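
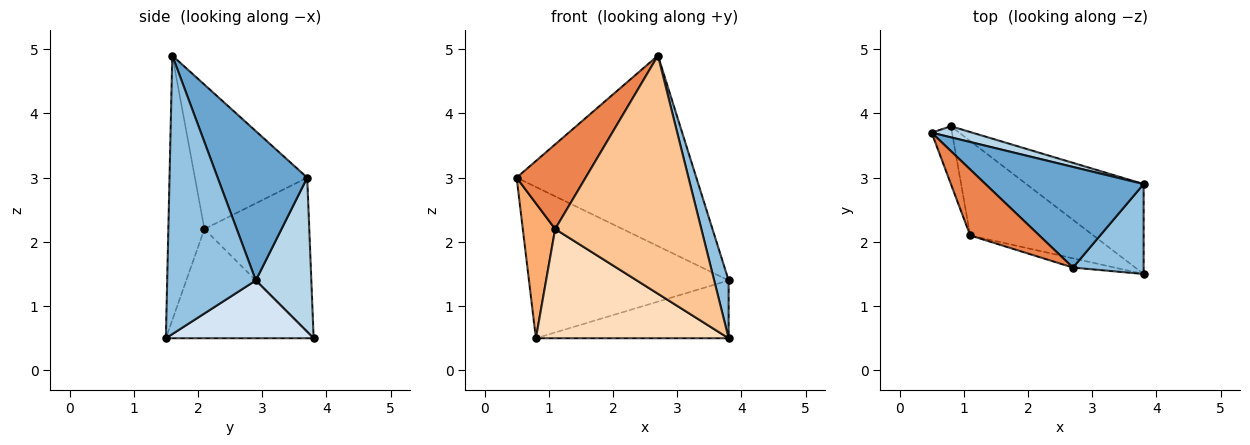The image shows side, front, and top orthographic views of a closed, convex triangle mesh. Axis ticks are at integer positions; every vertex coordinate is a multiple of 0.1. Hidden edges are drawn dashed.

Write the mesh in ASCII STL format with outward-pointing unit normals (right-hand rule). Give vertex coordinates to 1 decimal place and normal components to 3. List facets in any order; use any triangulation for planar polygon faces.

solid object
 facet normal 0.403 0.809 0.427
  outer loop
   vertex 3.8 2.9 1.4
   vertex 0.5 3.7 3.0
   vertex 2.7 1.6 4.9
  endloop
 endfacet
 facet normal 0.957 -0.156 0.243
  outer loop
   vertex 3.8 2.9 1.4
   vertex 2.7 1.6 4.9
   vertex 3.8 1.5 0.5
  endloop
 endfacet
 facet normal 0.267 0.961 0.071
  outer loop
   vertex 3.8 2.9 1.4
   vertex 0.8 3.8 0.5
   vertex 0.5 3.7 3.0
  endloop
 endfacet
 facet normal 0.383 0.500 -0.777
  outer loop
   vertex 3.8 2.9 1.4
   vertex 3.8 1.5 0.5
   vertex 0.8 3.8 0.5
  endloop
 endfacet
 facet normal -0.789 -0.485 0.378
  outer loop
   vertex 1.1 2.1 2.2
   vertex 2.7 1.6 4.9
   vertex 0.5 3.7 3.0
  endloop
 endfacet
 facet normal -0.948 -0.293 -0.125
  outer loop
   vertex 1.1 2.1 2.2
   vertex 0.5 3.7 3.0
   vertex 0.8 3.8 0.5
  endloop
 endfacet
 facet normal -0.239 -0.970 -0.038
  outer loop
   vertex 1.1 2.1 2.2
   vertex 3.8 1.5 0.5
   vertex 2.7 1.6 4.9
  endloop
 endfacet
 facet normal -0.502 -0.654 -0.566
  outer loop
   vertex 1.1 2.1 2.2
   vertex 0.8 3.8 0.5
   vertex 3.8 1.5 0.5
  endloop
 endfacet
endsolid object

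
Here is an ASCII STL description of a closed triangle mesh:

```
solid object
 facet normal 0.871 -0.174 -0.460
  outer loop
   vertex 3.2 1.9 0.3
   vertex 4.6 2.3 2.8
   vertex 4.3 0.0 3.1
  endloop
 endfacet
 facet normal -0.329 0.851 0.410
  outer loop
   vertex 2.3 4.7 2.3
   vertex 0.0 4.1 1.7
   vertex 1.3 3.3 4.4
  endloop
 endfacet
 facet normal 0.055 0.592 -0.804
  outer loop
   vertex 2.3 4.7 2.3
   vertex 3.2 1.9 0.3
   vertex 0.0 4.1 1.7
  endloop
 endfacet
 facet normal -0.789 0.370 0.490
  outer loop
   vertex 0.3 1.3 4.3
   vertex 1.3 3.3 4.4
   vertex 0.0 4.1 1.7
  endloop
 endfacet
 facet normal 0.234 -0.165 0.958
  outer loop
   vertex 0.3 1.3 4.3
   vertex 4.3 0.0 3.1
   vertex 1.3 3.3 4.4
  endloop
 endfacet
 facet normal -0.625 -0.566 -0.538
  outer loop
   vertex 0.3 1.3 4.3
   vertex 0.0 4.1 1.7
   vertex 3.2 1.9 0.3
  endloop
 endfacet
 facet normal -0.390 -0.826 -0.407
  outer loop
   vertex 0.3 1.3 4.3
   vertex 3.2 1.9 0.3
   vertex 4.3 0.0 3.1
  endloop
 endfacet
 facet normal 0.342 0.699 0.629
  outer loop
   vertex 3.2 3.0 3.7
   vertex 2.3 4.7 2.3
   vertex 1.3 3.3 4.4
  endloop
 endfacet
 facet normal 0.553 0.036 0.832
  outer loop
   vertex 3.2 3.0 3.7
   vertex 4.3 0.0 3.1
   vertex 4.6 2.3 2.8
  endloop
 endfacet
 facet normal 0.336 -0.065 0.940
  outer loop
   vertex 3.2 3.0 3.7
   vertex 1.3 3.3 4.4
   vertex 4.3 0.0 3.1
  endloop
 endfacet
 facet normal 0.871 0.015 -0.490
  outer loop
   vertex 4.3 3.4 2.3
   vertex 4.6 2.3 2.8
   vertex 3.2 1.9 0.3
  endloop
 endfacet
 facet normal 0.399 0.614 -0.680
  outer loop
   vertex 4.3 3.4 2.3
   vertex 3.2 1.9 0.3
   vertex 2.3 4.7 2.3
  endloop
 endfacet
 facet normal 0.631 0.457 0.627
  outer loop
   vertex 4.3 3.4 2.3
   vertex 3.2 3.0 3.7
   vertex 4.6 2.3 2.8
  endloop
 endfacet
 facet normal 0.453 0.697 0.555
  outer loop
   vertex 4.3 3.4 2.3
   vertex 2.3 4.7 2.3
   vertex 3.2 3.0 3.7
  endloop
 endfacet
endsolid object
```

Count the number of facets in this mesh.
14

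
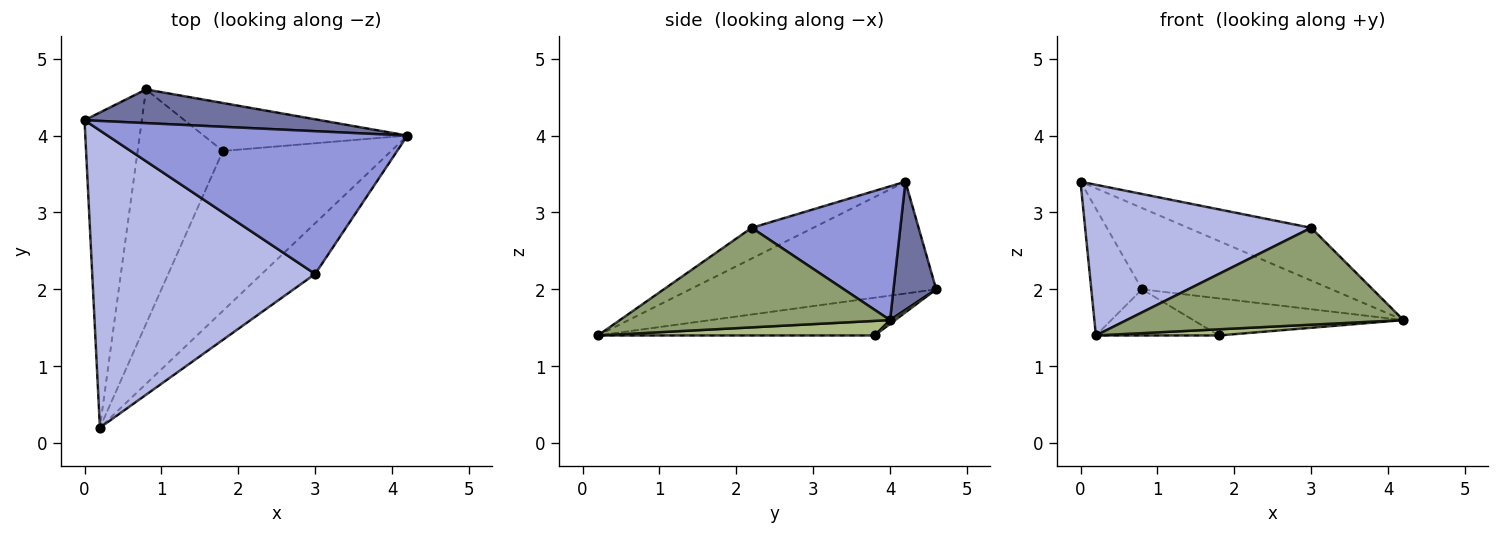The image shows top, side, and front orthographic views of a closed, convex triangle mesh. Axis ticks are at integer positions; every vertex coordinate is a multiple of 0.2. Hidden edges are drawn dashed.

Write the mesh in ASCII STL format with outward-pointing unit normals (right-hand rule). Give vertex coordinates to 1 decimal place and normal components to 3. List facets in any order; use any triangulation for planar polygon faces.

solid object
 facet normal 0.204 0.904 0.375
  outer loop
   vertex 0.8 4.6 2.0
   vertex 0.0 4.2 3.4
   vertex 4.2 4.0 1.6
  endloop
 endfacet
 facet normal -0.875 0.181 -0.449
  outer loop
   vertex 0.8 4.6 2.0
   vertex 0.2 0.2 1.4
   vertex 0.0 4.2 3.4
  endloop
 endfacet
 facet normal 0.386 0.320 0.865
  outer loop
   vertex 3.0 2.2 2.8
   vertex 4.2 4.0 1.6
   vertex 0.0 4.2 3.4
  endloop
 endfacet
 facet normal -0.122 -0.449 0.885
  outer loop
   vertex 3.0 2.2 2.8
   vertex 0.0 4.2 3.4
   vertex 0.2 0.2 1.4
  endloop
 endfacet
 facet normal 0.654 -0.670 -0.351
  outer loop
   vertex 3.0 2.2 2.8
   vertex 0.2 0.2 1.4
   vertex 4.2 4.0 1.6
  endloop
 endfacet
 facet normal 0.086 -0.038 -0.996
  outer loop
   vertex 1.8 3.8 1.4
   vertex 4.2 4.0 1.6
   vertex 0.2 0.2 1.4
  endloop
 endfacet
 facet normal 0.015 0.612 -0.791
  outer loop
   vertex 1.8 3.8 1.4
   vertex 0.8 4.6 2.0
   vertex 4.2 4.0 1.6
  endloop
 endfacet
 facet normal -0.398 0.177 -0.900
  outer loop
   vertex 1.8 3.8 1.4
   vertex 0.2 0.2 1.4
   vertex 0.8 4.6 2.0
  endloop
 endfacet
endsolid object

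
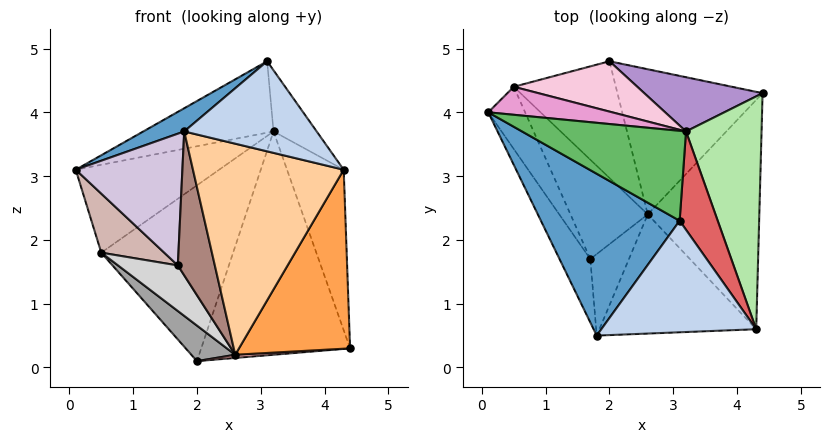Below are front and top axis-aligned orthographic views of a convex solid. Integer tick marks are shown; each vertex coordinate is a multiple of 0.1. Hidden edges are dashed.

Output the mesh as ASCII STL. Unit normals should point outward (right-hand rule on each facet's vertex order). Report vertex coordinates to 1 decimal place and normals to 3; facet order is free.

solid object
 facet normal -0.540 -0.119 0.833
  outer loop
   vertex 3.1 2.3 4.8
   vertex 0.1 4.0 3.1
   vertex 1.8 0.5 3.7
  endloop
 endfacet
 facet normal 0.207 -0.615 0.761
  outer loop
   vertex 4.3 0.6 3.1
   vertex 3.1 2.3 4.8
   vertex 1.8 0.5 3.7
  endloop
 endfacet
 facet normal 0.570 -0.506 -0.648
  outer loop
   vertex 2.6 2.4 0.2
   vertex 4.4 4.3 0.3
   vertex 4.3 0.6 3.1
  endloop
 endfacet
 facet normal -0.083 -0.868 -0.490
  outer loop
   vertex 2.6 2.4 0.2
   vertex 4.3 0.6 3.1
   vertex 1.8 0.5 3.7
  endloop
 endfacet
 facet normal -0.091 0.619 0.780
  outer loop
   vertex 3.2 3.7 3.7
   vertex 0.1 4.0 3.1
   vertex 3.1 2.3 4.8
  endloop
 endfacet
 facet normal 0.899 0.249 0.361
  outer loop
   vertex 3.2 3.7 3.7
   vertex 4.3 0.6 3.1
   vertex 4.4 4.3 0.3
  endloop
 endfacet
 facet normal 0.890 0.241 0.387
  outer loop
   vertex 3.2 3.7 3.7
   vertex 3.1 2.3 4.8
   vertex 4.3 0.6 3.1
  endloop
 endfacet
 facet normal 0.078 -0.022 -0.997
  outer loop
   vertex 2.0 4.8 0.1
   vertex 4.4 4.3 0.3
   vertex 2.6 2.4 0.2
  endloop
 endfacet
 facet normal 0.180 0.956 0.232
  outer loop
   vertex 2.0 4.8 0.1
   vertex 3.2 3.7 3.7
   vertex 4.4 4.3 0.3
  endloop
 endfacet
 facet normal -0.862 -0.456 -0.220
  outer loop
   vertex 1.7 1.7 1.6
   vertex 1.8 0.5 3.7
   vertex 0.1 4.0 3.1
  endloop
 endfacet
 facet normal -0.090 -0.867 -0.491
  outer loop
   vertex 1.7 1.7 1.6
   vertex 2.6 2.4 0.2
   vertex 1.8 0.5 3.7
  endloop
 endfacet
 facet normal -0.858 -0.354 -0.373
  outer loop
   vertex 0.5 4.4 1.8
   vertex 1.7 1.7 1.6
   vertex 0.1 4.0 3.1
  endloop
 endfacet
 facet normal 0.033 0.952 0.303
  outer loop
   vertex 0.5 4.4 1.8
   vertex 0.1 4.0 3.1
   vertex 3.2 3.7 3.7
  endloop
 endfacet
 facet normal 0.055 0.960 0.275
  outer loop
   vertex 0.5 4.4 1.8
   vertex 3.2 3.7 3.7
   vertex 2.0 4.8 0.1
  endloop
 endfacet
 facet normal -0.709 -0.205 -0.674
  outer loop
   vertex 0.5 4.4 1.8
   vertex 2.0 4.8 0.1
   vertex 2.6 2.4 0.2
  endloop
 endfacet
 facet normal -0.737 -0.282 -0.615
  outer loop
   vertex 0.5 4.4 1.8
   vertex 2.6 2.4 0.2
   vertex 1.7 1.7 1.6
  endloop
 endfacet
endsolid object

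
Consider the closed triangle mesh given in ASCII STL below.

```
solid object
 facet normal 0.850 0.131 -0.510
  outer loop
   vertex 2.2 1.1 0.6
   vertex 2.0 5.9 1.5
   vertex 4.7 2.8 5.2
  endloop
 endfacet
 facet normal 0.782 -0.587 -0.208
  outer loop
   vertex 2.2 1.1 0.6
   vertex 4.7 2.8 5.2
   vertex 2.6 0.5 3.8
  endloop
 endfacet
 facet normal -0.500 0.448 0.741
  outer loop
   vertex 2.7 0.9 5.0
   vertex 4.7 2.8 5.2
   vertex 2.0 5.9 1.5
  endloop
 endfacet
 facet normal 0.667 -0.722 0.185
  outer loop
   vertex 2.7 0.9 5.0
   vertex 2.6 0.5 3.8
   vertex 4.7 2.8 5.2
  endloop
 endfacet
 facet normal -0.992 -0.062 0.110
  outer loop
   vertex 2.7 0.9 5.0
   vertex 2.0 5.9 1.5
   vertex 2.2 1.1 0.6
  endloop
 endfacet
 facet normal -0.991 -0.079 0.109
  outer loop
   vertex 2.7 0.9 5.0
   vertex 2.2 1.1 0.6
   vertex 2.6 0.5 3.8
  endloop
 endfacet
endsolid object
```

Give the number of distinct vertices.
5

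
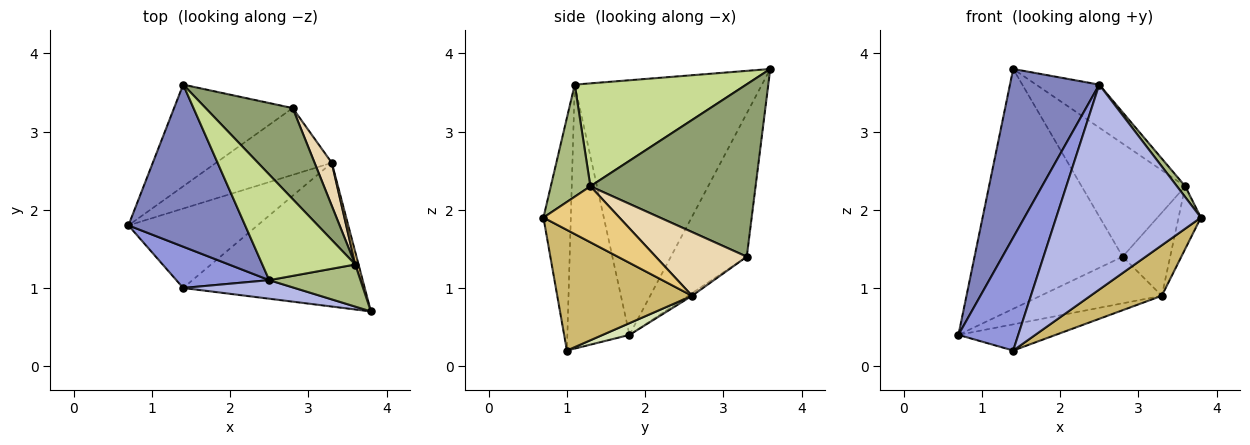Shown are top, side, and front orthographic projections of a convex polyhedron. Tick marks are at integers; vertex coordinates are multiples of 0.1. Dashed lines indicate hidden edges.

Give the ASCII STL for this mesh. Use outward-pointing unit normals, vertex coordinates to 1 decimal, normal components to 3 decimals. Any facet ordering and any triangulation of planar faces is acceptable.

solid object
 facet normal -0.427 0.833 -0.353
  outer loop
   vertex 2.8 3.3 1.4
   vertex 0.7 1.8 0.4
   vertex 1.4 3.6 3.8
  endloop
 endfacet
 facet normal -0.834 -0.398 0.382
  outer loop
   vertex 2.5 1.1 3.6
   vertex 1.4 3.6 3.8
   vertex 0.7 1.8 0.4
  endloop
 endfacet
 facet normal -0.698 -0.672 0.246
  outer loop
   vertex 2.5 1.1 3.6
   vertex 0.7 1.8 0.4
   vertex 1.4 1.0 0.2
  endloop
 endfacet
 facet normal -0.185 -0.979 0.089
  outer loop
   vertex 2.5 1.1 3.6
   vertex 1.4 1.0 0.2
   vertex 3.8 0.7 1.9
  endloop
 endfacet
 facet normal 0.779 0.489 0.393
  outer loop
   vertex 3.6 1.3 2.3
   vertex 2.8 3.3 1.4
   vertex 1.4 3.6 3.8
  endloop
 endfacet
 facet normal 0.766 -0.160 0.623
  outer loop
   vertex 3.6 1.3 2.3
   vertex 2.5 1.1 3.6
   vertex 3.8 0.7 1.9
  endloop
 endfacet
 facet normal 0.716 0.263 0.646
  outer loop
   vertex 3.6 1.3 2.3
   vertex 1.4 3.6 3.8
   vertex 2.5 1.1 3.6
  endloop
 endfacet
 facet normal 0.086 0.312 -0.946
  outer loop
   vertex 3.3 2.6 0.9
   vertex 1.4 1.0 0.2
   vertex 0.7 1.8 0.4
  endloop
 endfacet
 facet normal -0.018 0.572 -0.820
  outer loop
   vertex 3.3 2.6 0.9
   vertex 0.7 1.8 0.4
   vertex 2.8 3.3 1.4
  endloop
 endfacet
 facet normal 0.531 -0.281 -0.799
  outer loop
   vertex 3.3 2.6 0.9
   vertex 3.8 0.7 1.9
   vertex 1.4 1.0 0.2
  endloop
 endfacet
 facet normal 0.958 0.282 0.056
  outer loop
   vertex 3.3 2.6 0.9
   vertex 3.6 1.3 2.3
   vertex 3.8 0.7 1.9
  endloop
 endfacet
 facet normal 0.862 0.450 0.233
  outer loop
   vertex 3.3 2.6 0.9
   vertex 2.8 3.3 1.4
   vertex 3.6 1.3 2.3
  endloop
 endfacet
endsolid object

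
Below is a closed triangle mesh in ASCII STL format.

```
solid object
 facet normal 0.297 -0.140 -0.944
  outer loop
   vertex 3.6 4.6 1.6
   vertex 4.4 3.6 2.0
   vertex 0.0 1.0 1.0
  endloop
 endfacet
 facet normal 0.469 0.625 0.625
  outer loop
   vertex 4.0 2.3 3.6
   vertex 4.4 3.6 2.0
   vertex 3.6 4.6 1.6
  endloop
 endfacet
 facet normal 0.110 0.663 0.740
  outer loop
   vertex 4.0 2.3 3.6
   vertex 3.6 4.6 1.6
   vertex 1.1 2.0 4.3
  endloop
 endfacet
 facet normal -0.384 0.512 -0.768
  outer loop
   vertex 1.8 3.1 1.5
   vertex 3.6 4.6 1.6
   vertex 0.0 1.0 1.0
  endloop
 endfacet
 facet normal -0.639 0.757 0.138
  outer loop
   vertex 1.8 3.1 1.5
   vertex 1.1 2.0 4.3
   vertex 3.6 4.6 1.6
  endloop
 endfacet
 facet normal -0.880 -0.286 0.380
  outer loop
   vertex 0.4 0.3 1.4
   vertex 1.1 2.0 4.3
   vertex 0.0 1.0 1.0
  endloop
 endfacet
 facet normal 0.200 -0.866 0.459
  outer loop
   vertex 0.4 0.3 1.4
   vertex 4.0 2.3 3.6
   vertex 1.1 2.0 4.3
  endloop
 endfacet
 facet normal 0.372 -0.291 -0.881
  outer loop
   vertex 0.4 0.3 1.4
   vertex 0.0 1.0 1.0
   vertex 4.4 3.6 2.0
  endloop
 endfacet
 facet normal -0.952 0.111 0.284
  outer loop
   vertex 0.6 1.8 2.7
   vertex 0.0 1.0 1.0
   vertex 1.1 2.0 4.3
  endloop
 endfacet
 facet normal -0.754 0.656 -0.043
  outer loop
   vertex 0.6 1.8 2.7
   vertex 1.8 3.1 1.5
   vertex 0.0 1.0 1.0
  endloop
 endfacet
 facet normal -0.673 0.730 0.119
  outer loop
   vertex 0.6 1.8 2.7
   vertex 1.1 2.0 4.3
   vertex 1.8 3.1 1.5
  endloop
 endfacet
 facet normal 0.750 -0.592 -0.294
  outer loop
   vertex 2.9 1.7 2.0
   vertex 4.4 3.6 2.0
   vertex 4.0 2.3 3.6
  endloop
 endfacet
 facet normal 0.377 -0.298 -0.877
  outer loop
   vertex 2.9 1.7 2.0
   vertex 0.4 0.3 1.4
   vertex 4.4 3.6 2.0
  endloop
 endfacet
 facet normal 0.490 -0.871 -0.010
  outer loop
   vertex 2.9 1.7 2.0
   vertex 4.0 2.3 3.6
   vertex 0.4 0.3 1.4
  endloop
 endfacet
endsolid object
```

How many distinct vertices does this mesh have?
9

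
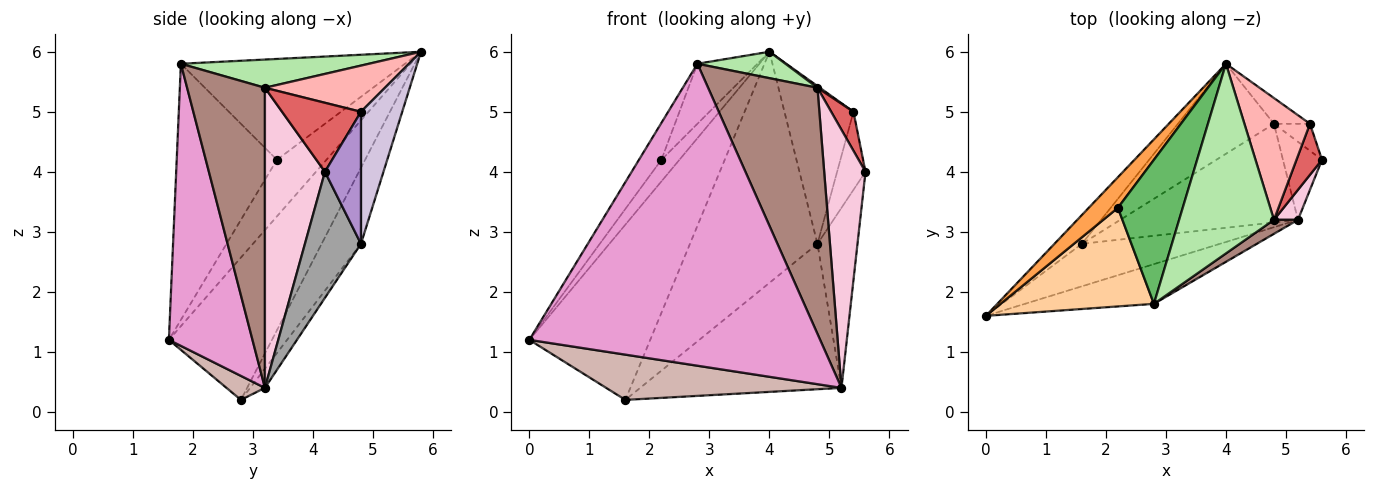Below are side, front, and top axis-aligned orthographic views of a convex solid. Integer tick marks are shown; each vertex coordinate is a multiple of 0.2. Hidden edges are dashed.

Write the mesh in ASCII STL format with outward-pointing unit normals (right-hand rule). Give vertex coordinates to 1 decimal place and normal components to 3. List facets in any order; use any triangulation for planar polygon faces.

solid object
 facet normal -0.644 0.755 -0.124
  outer loop
   vertex 1.6 2.8 0.2
   vertex 0.0 1.6 1.2
   vertex 4.0 5.8 6.0
  endloop
 endfacet
 facet normal -0.276 0.896 -0.349
  outer loop
   vertex 4.8 4.8 2.8
   vertex 1.6 2.8 0.2
   vertex 4.0 5.8 6.0
  endloop
 endfacet
 facet normal -0.846 0.308 0.436
  outer loop
   vertex 2.2 3.4 4.2
   vertex 4.0 5.8 6.0
   vertex 0.0 1.6 1.2
  endloop
 endfacet
 facet normal -0.842 0.189 0.505
  outer loop
   vertex 2.2 3.4 4.2
   vertex 0.0 1.6 1.2
   vertex 2.8 1.8 5.8
  endloop
 endfacet
 facet normal -0.821 0.220 0.528
  outer loop
   vertex 2.2 3.4 4.2
   vertex 2.8 1.8 5.8
   vertex 4.0 5.8 6.0
  endloop
 endfacet
 facet normal 0.283 -0.132 0.950
  outer loop
   vertex 4.8 3.2 5.4
   vertex 4.0 5.8 6.0
   vertex 2.8 1.8 5.8
  endloop
 endfacet
 facet normal 0.907 -0.256 0.335
  outer loop
   vertex 5.4 4.8 5.0
   vertex 4.8 3.2 5.4
   vertex 5.6 4.2 4.0
  endloop
 endfacet
 facet normal 0.576 -0.012 0.818
  outer loop
   vertex 5.4 4.8 5.0
   vertex 4.0 5.8 6.0
   vertex 4.8 3.2 5.4
  endloop
 endfacet
 facet normal 0.768 0.605 -0.209
  outer loop
   vertex 5.4 4.8 5.0
   vertex 5.6 4.2 4.0
   vertex 4.8 4.8 2.8
  endloop
 endfacet
 facet normal 0.508 0.850 -0.139
  outer loop
   vertex 5.4 4.8 5.0
   vertex 4.8 4.8 2.8
   vertex 4.0 5.8 6.0
  endloop
 endfacet
 facet normal 0.579 -0.814 0.046
  outer loop
   vertex 5.2 3.2 0.4
   vertex 4.8 3.2 5.4
   vertex 2.8 1.8 5.8
  endloop
 endfacet
 facet normal 0.118 -0.724 -0.680
  outer loop
   vertex 5.2 3.2 0.4
   vertex 0.0 1.6 1.2
   vertex 1.6 2.8 0.2
  endloop
 endfacet
 facet normal 0.274 -0.953 -0.125
  outer loop
   vertex 5.2 3.2 0.4
   vertex 2.8 1.8 5.8
   vertex 0.0 1.6 1.2
  endloop
 endfacet
 facet normal 0.822 -0.566 0.066
  outer loop
   vertex 5.2 3.2 0.4
   vertex 5.6 4.2 4.0
   vertex 4.8 3.2 5.4
  endloop
 endfacet
 facet normal 0.789 0.564 -0.244
  outer loop
   vertex 5.2 3.2 0.4
   vertex 4.8 4.8 2.8
   vertex 5.6 4.2 4.0
  endloop
 endfacet
 facet normal -0.061 0.826 -0.561
  outer loop
   vertex 5.2 3.2 0.4
   vertex 1.6 2.8 0.2
   vertex 4.8 4.8 2.8
  endloop
 endfacet
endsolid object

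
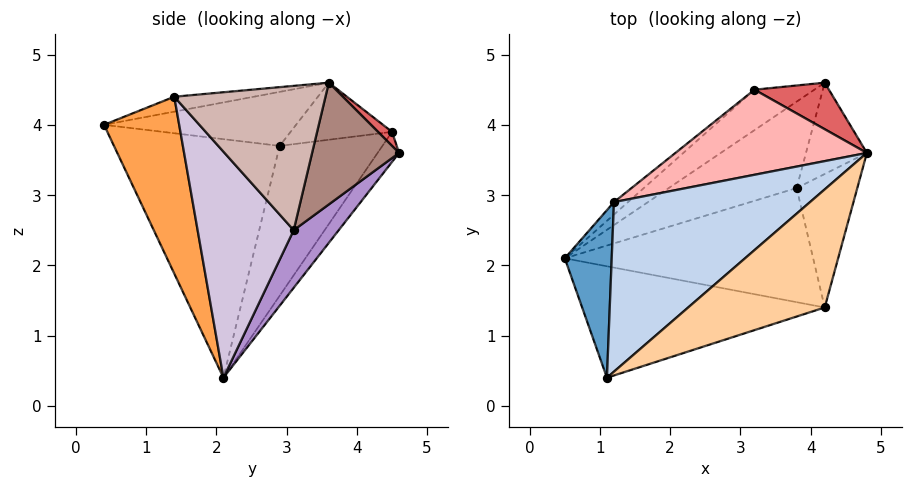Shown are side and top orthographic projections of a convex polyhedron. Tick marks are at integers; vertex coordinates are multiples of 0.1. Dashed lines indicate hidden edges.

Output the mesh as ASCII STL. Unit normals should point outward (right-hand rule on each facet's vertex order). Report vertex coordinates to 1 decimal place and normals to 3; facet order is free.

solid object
 facet normal -0.979 0.062 0.193
  outer loop
   vertex 1.2 2.9 3.7
   vertex 0.5 2.1 0.4
   vertex 1.1 0.4 4.0
  endloop
 endfacet
 facet normal -0.263 0.125 0.956
  outer loop
   vertex 1.2 2.9 3.7
   vertex 1.1 0.4 4.0
   vertex 4.8 3.6 4.6
  endloop
 endfacet
 facet normal 0.326 -0.833 -0.448
  outer loop
   vertex 4.2 1.4 4.4
   vertex 1.1 0.4 4.0
   vertex 0.5 2.1 0.4
  endloop
 endfacet
 facet normal -0.108 -0.061 0.992
  outer loop
   vertex 4.2 1.4 4.4
   vertex 4.8 3.6 4.6
   vertex 1.1 0.4 4.0
  endloop
 endfacet
 facet normal -0.217 0.875 -0.432
  outer loop
   vertex 3.2 4.5 3.9
   vertex 4.2 4.6 3.6
   vertex 0.5 2.1 0.4
  endloop
 endfacet
 facet normal -0.620 0.782 -0.058
  outer loop
   vertex 3.2 4.5 3.9
   vertex 0.5 2.1 0.4
   vertex 1.2 2.9 3.7
  endloop
 endfacet
 facet normal 0.125 0.738 0.663
  outer loop
   vertex 3.2 4.5 3.9
   vertex 4.8 3.6 4.6
   vertex 4.2 4.6 3.6
  endloop
 endfacet
 facet normal -0.278 0.231 0.932
  outer loop
   vertex 3.2 4.5 3.9
   vertex 1.2 2.9 3.7
   vertex 4.8 3.6 4.6
  endloop
 endfacet
 facet normal 0.359 0.488 -0.796
  outer loop
   vertex 3.8 3.1 2.5
   vertex 0.5 2.1 0.4
   vertex 4.2 4.6 3.6
  endloop
 endfacet
 facet normal 0.560 -0.556 -0.615
  outer loop
   vertex 3.8 3.1 2.5
   vertex 4.2 1.4 4.4
   vertex 0.5 2.1 0.4
  endloop
 endfacet
 facet normal 0.891 0.089 -0.445
  outer loop
   vertex 3.8 3.1 2.5
   vertex 4.2 4.6 3.6
   vertex 4.8 3.6 4.6
  endloop
 endfacet
 facet normal 0.901 -0.211 -0.379
  outer loop
   vertex 3.8 3.1 2.5
   vertex 4.8 3.6 4.6
   vertex 4.2 1.4 4.4
  endloop
 endfacet
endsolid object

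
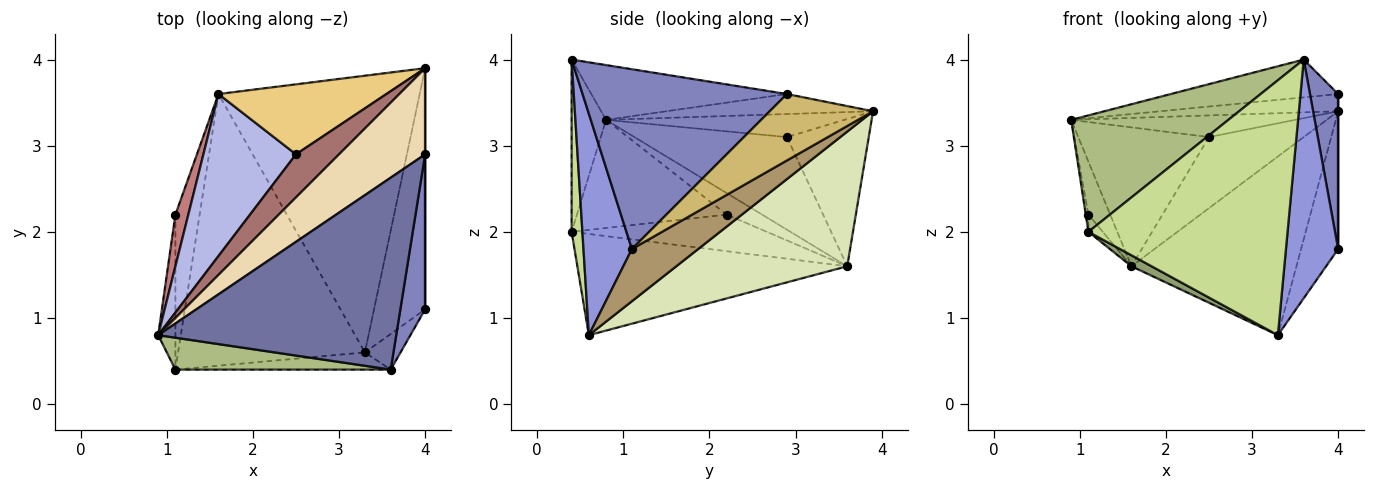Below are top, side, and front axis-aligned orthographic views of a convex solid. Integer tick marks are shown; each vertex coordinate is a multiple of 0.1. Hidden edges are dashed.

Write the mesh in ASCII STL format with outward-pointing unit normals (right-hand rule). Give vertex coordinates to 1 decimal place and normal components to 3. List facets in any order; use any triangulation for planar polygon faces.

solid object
 facet normal -0.220 0.188 0.957
  outer loop
   vertex 3.6 0.4 4.0
   vertex 4.0 2.9 3.6
   vertex 0.9 0.8 3.3
  endloop
 endfacet
 facet normal 0.982 -0.135 0.135
  outer loop
   vertex 4.0 1.1 1.8
   vertex 4.0 2.9 3.6
   vertex 3.6 0.4 4.0
  endloop
 endfacet
 facet normal 0.676 -0.729 -0.109
  outer loop
   vertex 4.0 1.1 1.8
   vertex 3.6 0.4 4.0
   vertex 3.3 0.6 0.8
  endloop
 endfacet
 facet normal -0.605 0.518 0.605
  outer loop
   vertex 2.5 2.9 3.1
   vertex 1.6 3.6 1.6
   vertex 0.9 0.8 3.3
  endloop
 endfacet
 facet normal -0.476 -0.035 -0.879
  outer loop
   vertex 1.1 0.4 2.0
   vertex 1.6 3.6 1.6
   vertex 3.3 0.6 0.8
  endloop
 endfacet
 facet normal -0.207 -0.944 0.259
  outer loop
   vertex 1.1 0.4 2.0
   vertex 3.6 0.4 4.0
   vertex 0.9 0.8 3.3
  endloop
 endfacet
 facet normal 0.054 -0.996 -0.067
  outer loop
   vertex 1.1 0.4 2.0
   vertex 3.3 0.6 0.8
   vertex 3.6 0.4 4.0
  endloop
 endfacet
 facet normal 0.490 0.473 -0.732
  outer loop
   vertex 4.0 3.9 3.4
   vertex 3.3 0.6 0.8
   vertex 1.6 3.6 1.6
  endloop
 endfacet
 facet normal 0.663 0.371 -0.650
  outer loop
   vertex 4.0 3.9 3.4
   vertex 4.0 1.1 1.8
   vertex 3.3 0.6 0.8
  endloop
 endfacet
 facet normal 1.000 0.000 0.000
  outer loop
   vertex 4.0 3.9 3.4
   vertex 4.0 2.9 3.6
   vertex 4.0 1.1 1.8
  endloop
 endfacet
 facet normal -0.524 0.607 0.598
  outer loop
   vertex 4.0 3.9 3.4
   vertex 1.6 3.6 1.6
   vertex 2.5 2.9 3.1
  endloop
 endfacet
 facet normal -0.222 0.191 0.956
  outer loop
   vertex 4.0 3.9 3.4
   vertex 0.9 0.8 3.3
   vertex 4.0 2.9 3.6
  endloop
 endfacet
 facet normal -0.432 0.406 0.806
  outer loop
   vertex 4.0 3.9 3.4
   vertex 2.5 2.9 3.1
   vertex 0.9 0.8 3.3
  endloop
 endfacet
 facet normal -0.759 0.466 0.455
  outer loop
   vertex 1.1 2.2 2.2
   vertex 0.9 0.8 3.3
   vertex 1.6 3.6 1.6
  endloop
 endfacet
 facet normal -0.987 0.017 -0.157
  outer loop
   vertex 1.1 2.2 2.2
   vertex 1.1 0.4 2.0
   vertex 0.9 0.8 3.3
  endloop
 endfacet
 facet normal -0.832 0.061 -0.551
  outer loop
   vertex 1.1 2.2 2.2
   vertex 1.6 3.6 1.6
   vertex 1.1 0.4 2.0
  endloop
 endfacet
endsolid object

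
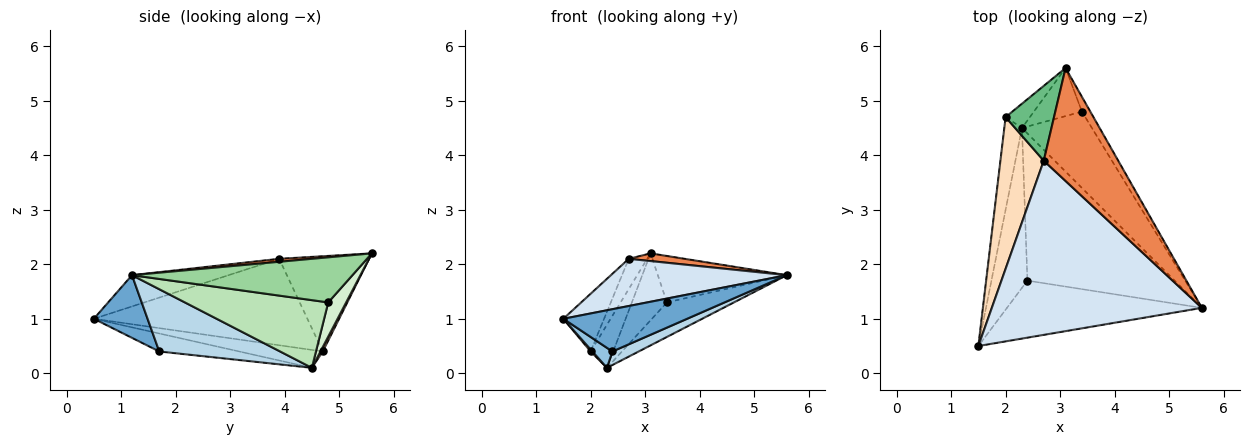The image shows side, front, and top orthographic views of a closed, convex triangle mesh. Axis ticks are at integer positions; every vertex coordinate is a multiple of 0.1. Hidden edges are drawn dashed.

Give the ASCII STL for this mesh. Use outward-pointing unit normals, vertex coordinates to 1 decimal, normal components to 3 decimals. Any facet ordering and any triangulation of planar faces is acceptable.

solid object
 facet normal 0.250 -0.577 -0.778
  outer loop
   vertex 2.4 1.7 0.4
   vertex 5.6 1.2 1.8
   vertex 1.5 0.5 1.0
  endloop
 endfacet
 facet normal -0.444 -0.111 -0.889
  outer loop
   vertex 2.4 1.7 0.4
   vertex 1.5 0.5 1.0
   vertex 2.3 4.5 0.1
  endloop
 endfacet
 facet normal 0.388 -0.084 -0.918
  outer loop
   vertex 2.4 1.7 0.4
   vertex 2.3 4.5 0.1
   vertex 5.6 1.2 1.8
  endloop
 endfacet
 facet normal -0.142 -0.259 0.955
  outer loop
   vertex 2.7 3.9 2.1
   vertex 1.5 0.5 1.0
   vertex 5.6 1.2 1.8
  endloop
 endfacet
 facet normal 0.040 -0.068 0.997
  outer loop
   vertex 2.7 3.9 2.1
   vertex 5.6 1.2 1.8
   vertex 3.1 5.6 2.2
  endloop
 endfacet
 facet normal -0.712 -0.015 -0.702
  outer loop
   vertex 2.0 4.7 0.4
   vertex 2.3 4.5 0.1
   vertex 1.5 0.5 1.0
  endloop
 endfacet
 facet normal 0.090 0.868 -0.489
  outer loop
   vertex 2.0 4.7 0.4
   vertex 3.1 5.6 2.2
   vertex 2.3 4.5 0.1
  endloop
 endfacet
 facet normal -0.881 0.168 0.442
  outer loop
   vertex 2.0 4.7 0.4
   vertex 1.5 0.5 1.0
   vertex 2.7 3.9 2.1
  endloop
 endfacet
 facet normal -0.877 0.180 0.446
  outer loop
   vertex 2.0 4.7 0.4
   vertex 2.7 3.9 2.1
   vertex 3.1 5.6 2.2
  endloop
 endfacet
 facet normal 0.852 0.499 -0.159
  outer loop
   vertex 3.4 4.8 1.3
   vertex 3.1 5.6 2.2
   vertex 5.6 1.2 1.8
  endloop
 endfacet
 facet normal 0.661 0.309 -0.683
  outer loop
   vertex 3.4 4.8 1.3
   vertex 5.6 1.2 1.8
   vertex 2.3 4.5 0.1
  endloop
 endfacet
 facet normal 0.383 0.750 -0.539
  outer loop
   vertex 3.4 4.8 1.3
   vertex 2.3 4.5 0.1
   vertex 3.1 5.6 2.2
  endloop
 endfacet
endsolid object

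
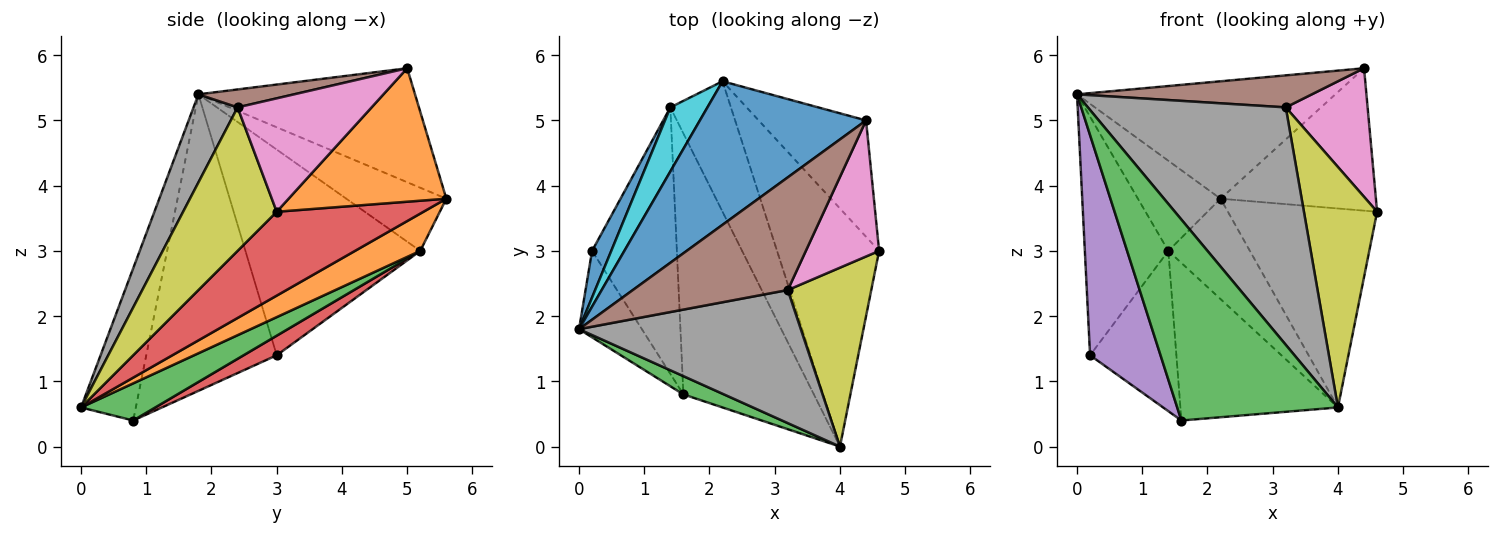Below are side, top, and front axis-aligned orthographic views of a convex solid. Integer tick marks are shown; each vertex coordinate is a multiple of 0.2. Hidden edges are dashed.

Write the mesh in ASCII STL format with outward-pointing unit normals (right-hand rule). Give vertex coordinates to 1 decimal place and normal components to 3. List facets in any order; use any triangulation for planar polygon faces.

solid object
 facet normal -0.469 0.559 0.684
  outer loop
   vertex 4.4 5.0 5.8
   vertex 2.2 5.6 3.8
   vertex 0.0 1.8 5.4
  endloop
 endfacet
 facet normal 0.618 0.609 -0.497
  outer loop
   vertex 4.4 5.0 5.8
   vertex 4.6 3.0 3.6
   vertex 2.2 5.6 3.8
  endloop
 endfacet
 facet normal -0.321 -0.943 0.086
  outer loop
   vertex 4.0 0.0 0.6
   vertex 0.0 1.8 5.4
   vertex 1.6 0.8 0.4
  endloop
 endfacet
 facet normal 0.533 0.542 -0.649
  outer loop
   vertex 4.0 0.0 0.6
   vertex 2.2 5.6 3.8
   vertex 4.6 3.0 3.6
  endloop
 endfacet
 facet normal -0.865 -0.467 -0.183
  outer loop
   vertex 0.2 3.0 1.4
   vertex 1.6 0.8 0.4
   vertex 0.0 1.8 5.4
  endloop
 endfacet
 facet normal 0.111 -0.272 0.956
  outer loop
   vertex 3.2 2.4 5.2
   vertex 4.4 5.0 5.8
   vertex 0.0 1.8 5.4
  endloop
 endfacet
 facet normal 0.747 -0.456 0.483
  outer loop
   vertex 3.2 2.4 5.2
   vertex 4.6 3.0 3.6
   vertex 4.4 5.0 5.8
  endloop
 endfacet
 facet normal 0.191 -0.856 0.480
  outer loop
   vertex 3.2 2.4 5.2
   vertex 0.0 1.8 5.4
   vertex 4.0 0.0 0.6
  endloop
 endfacet
 facet normal 0.716 -0.560 0.417
  outer loop
   vertex 3.2 2.4 5.2
   vertex 4.0 0.0 0.6
   vertex 4.6 3.0 3.6
  endloop
 endfacet
 facet normal -0.702 0.580 0.412
  outer loop
   vertex 1.4 5.2 3.0
   vertex 0.0 1.8 5.4
   vertex 2.2 5.6 3.8
  endloop
 endfacet
 facet normal -0.899 0.429 0.084
  outer loop
   vertex 1.4 5.2 3.0
   vertex 0.2 3.0 1.4
   vertex 0.0 1.8 5.4
  endloop
 endfacet
 facet normal 0.438 0.548 -0.712
  outer loop
   vertex 1.4 5.2 3.0
   vertex 2.2 5.6 3.8
   vertex 4.0 0.0 0.6
  endloop
 endfacet
 facet normal 0.237 0.502 -0.832
  outer loop
   vertex 1.4 5.2 3.0
   vertex 4.0 0.0 0.6
   vertex 1.6 0.8 0.4
  endloop
 endfacet
 facet normal 0.194 0.506 -0.841
  outer loop
   vertex 1.4 5.2 3.0
   vertex 1.6 0.8 0.4
   vertex 0.2 3.0 1.4
  endloop
 endfacet
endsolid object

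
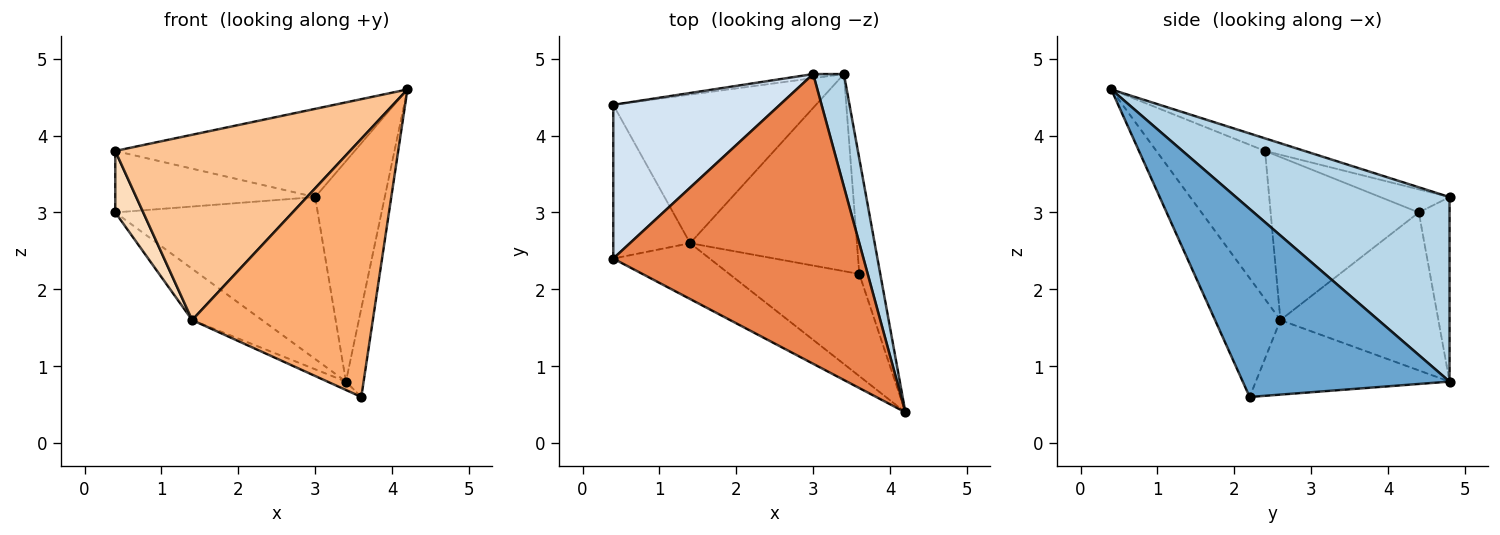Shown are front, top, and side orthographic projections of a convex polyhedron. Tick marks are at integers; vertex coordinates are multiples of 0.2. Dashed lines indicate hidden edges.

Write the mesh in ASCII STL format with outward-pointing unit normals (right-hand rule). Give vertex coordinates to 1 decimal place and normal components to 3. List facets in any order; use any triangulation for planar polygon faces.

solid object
 facet normal 0.990 0.085 -0.110
  outer loop
   vertex 3.6 2.2 0.6
   vertex 3.4 4.8 0.8
   vertex 4.2 0.4 4.6
  endloop
 endfacet
 facet normal -0.150 0.988 -0.025
  outer loop
   vertex 3.0 4.8 3.2
   vertex 3.4 4.8 0.8
   vertex 0.4 4.4 3.0
  endloop
 endfacet
 facet normal 0.939 0.306 0.157
  outer loop
   vertex 3.0 4.8 3.2
   vertex 4.2 0.4 4.6
   vertex 3.4 4.8 0.8
  endloop
 endfacet
 facet normal -0.128 0.368 0.921
  outer loop
   vertex 0.4 2.4 3.8
   vertex 3.0 4.8 3.2
   vertex 0.4 4.4 3.0
  endloop
 endfacet
 facet normal -0.048 0.291 0.956
  outer loop
   vertex 0.4 2.4 3.8
   vertex 4.2 0.4 4.6
   vertex 3.0 4.8 3.2
  endloop
 endfacet
 facet normal -0.319 -0.881 -0.349
  outer loop
   vertex 1.4 2.6 1.6
   vertex 3.6 2.2 0.6
   vertex 4.2 0.4 4.6
  endloop
 endfacet
 facet normal -0.405 -0.875 -0.264
  outer loop
   vertex 1.4 2.6 1.6
   vertex 4.2 0.4 4.6
   vertex 0.4 2.4 3.8
  endloop
 endfacet
 facet normal -0.892 -0.168 -0.421
  outer loop
   vertex 1.4 2.6 1.6
   vertex 0.4 2.4 3.8
   vertex 0.4 4.4 3.0
  endloop
 endfacet
 facet normal -0.593 0.262 -0.761
  outer loop
   vertex 1.4 2.6 1.6
   vertex 0.4 4.4 3.0
   vertex 3.4 4.8 0.8
  endloop
 endfacet
 facet normal -0.408 0.039 -0.912
  outer loop
   vertex 1.4 2.6 1.6
   vertex 3.4 4.8 0.8
   vertex 3.6 2.2 0.6
  endloop
 endfacet
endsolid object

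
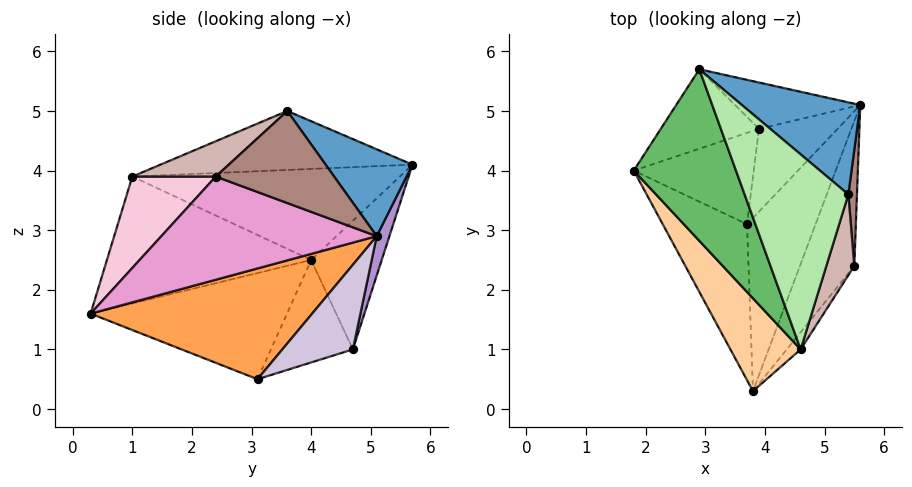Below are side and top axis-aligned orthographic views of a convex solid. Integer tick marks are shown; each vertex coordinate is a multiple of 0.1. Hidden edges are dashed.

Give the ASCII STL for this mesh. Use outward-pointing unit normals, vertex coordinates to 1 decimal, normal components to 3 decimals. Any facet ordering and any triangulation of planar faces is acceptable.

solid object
 facet normal 0.408 0.724 0.556
  outer loop
   vertex 2.9 5.7 4.1
   vertex 5.4 3.6 5.0
   vertex 5.6 5.1 2.9
  endloop
 endfacet
 facet normal -0.756 -0.263 -0.600
  outer loop
   vertex 3.7 3.1 0.5
   vertex 3.8 0.3 1.6
   vertex 1.8 4.0 2.5
  endloop
 endfacet
 facet normal 0.837 -0.174 -0.518
  outer loop
   vertex 3.7 3.1 0.5
   vertex 5.6 5.1 2.9
   vertex 3.8 0.3 1.6
  endloop
 endfacet
 facet normal -0.753 -0.509 0.417
  outer loop
   vertex 4.6 1.0 3.9
   vertex 1.8 4.0 2.5
   vertex 3.8 0.3 1.6
  endloop
 endfacet
 facet normal -0.642 -0.263 0.720
  outer loop
   vertex 4.6 1.0 3.9
   vertex 2.9 5.7 4.1
   vertex 1.8 4.0 2.5
  endloop
 endfacet
 facet normal -0.483 -0.211 0.850
  outer loop
   vertex 4.6 1.0 3.9
   vertex 5.4 3.6 5.0
   vertex 2.9 5.7 4.1
  endloop
 endfacet
 facet normal -0.539 0.735 -0.411
  outer loop
   vertex 3.9 4.7 1.0
   vertex 1.8 4.0 2.5
   vertex 2.9 5.7 4.1
  endloop
 endfacet
 facet normal -0.619 0.304 -0.724
  outer loop
   vertex 3.9 4.7 1.0
   vertex 3.7 3.1 0.5
   vertex 1.8 4.0 2.5
  endloop
 endfacet
 facet normal 0.088 0.956 -0.280
  outer loop
   vertex 3.9 4.7 1.0
   vertex 2.9 5.7 4.1
   vertex 5.6 5.1 2.9
  endloop
 endfacet
 facet normal 0.727 0.120 -0.676
  outer loop
   vertex 3.9 4.7 1.0
   vertex 5.6 5.1 2.9
   vertex 3.7 3.1 0.5
  endloop
 endfacet
 facet normal 0.996 -0.002 0.093
  outer loop
   vertex 5.5 2.4 3.9
   vertex 5.6 5.1 2.9
   vertex 5.4 3.6 5.0
  endloop
 endfacet
 facet normal 0.700 -0.450 0.555
  outer loop
   vertex 5.5 2.4 3.9
   vertex 5.4 3.6 5.0
   vertex 4.6 1.0 3.9
  endloop
 endfacet
 facet normal 0.867 -0.201 -0.457
  outer loop
   vertex 5.5 2.4 3.9
   vertex 3.8 0.3 1.6
   vertex 5.6 5.1 2.9
  endloop
 endfacet
 facet normal 0.834 -0.536 -0.127
  outer loop
   vertex 5.5 2.4 3.9
   vertex 4.6 1.0 3.9
   vertex 3.8 0.3 1.6
  endloop
 endfacet
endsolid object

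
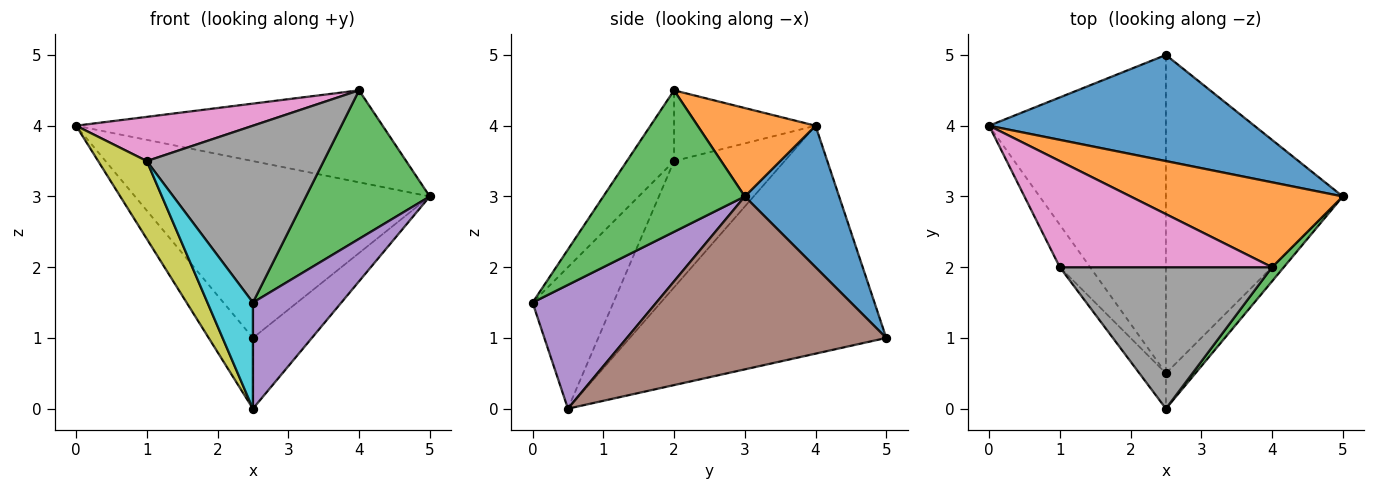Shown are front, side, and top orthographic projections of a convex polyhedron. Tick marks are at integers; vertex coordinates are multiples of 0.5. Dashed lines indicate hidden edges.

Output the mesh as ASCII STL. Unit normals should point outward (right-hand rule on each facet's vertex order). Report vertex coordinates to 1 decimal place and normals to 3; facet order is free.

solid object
 facet normal 0.265 0.827 0.496
  outer loop
   vertex 2.5 5.0 1.0
   vertex 0.0 4.0 4.0
   vertex 5.0 3.0 3.0
  endloop
 endfacet
 facet normal 0.272 0.707 0.653
  outer loop
   vertex 4.0 2.0 4.5
   vertex 5.0 3.0 3.0
   vertex 0.0 4.0 4.0
  endloop
 endfacet
 facet normal 0.751 -0.657 0.063
  outer loop
   vertex 4.0 2.0 4.5
   vertex 2.5 0.0 1.5
   vertex 5.0 3.0 3.0
  endloop
 endfacet
 facet normal -0.783 0.135 -0.607
  outer loop
   vertex 2.5 0.5 0.0
   vertex 0.0 4.0 4.0
   vertex 2.5 5.0 1.0
  endloop
 endfacet
 facet normal 0.799 -0.571 -0.190
  outer loop
   vertex 2.5 0.5 0.0
   vertex 5.0 3.0 3.0
   vertex 2.5 0.0 1.5
  endloop
 endfacet
 facet normal 0.690 0.157 -0.706
  outer loop
   vertex 2.5 0.5 0.0
   vertex 2.5 5.0 1.0
   vertex 5.0 3.0 3.0
  endloop
 endfacet
 facet normal -0.294 -0.368 0.882
  outer loop
   vertex 1.0 2.0 3.5
   vertex 4.0 2.0 4.5
   vertex 0.0 4.0 4.0
  endloop
 endfacet
 facet normal -0.204 -0.764 0.612
  outer loop
   vertex 1.0 2.0 3.5
   vertex 2.5 0.0 1.5
   vertex 4.0 2.0 4.5
  endloop
 endfacet
 facet normal -0.894 -0.393 -0.215
  outer loop
   vertex 1.0 2.0 3.5
   vertex 0.0 4.0 4.0
   vertex 2.5 0.5 0.0
  endloop
 endfacet
 facet normal -0.860 -0.484 -0.161
  outer loop
   vertex 1.0 2.0 3.5
   vertex 2.5 0.5 0.0
   vertex 2.5 0.0 1.5
  endloop
 endfacet
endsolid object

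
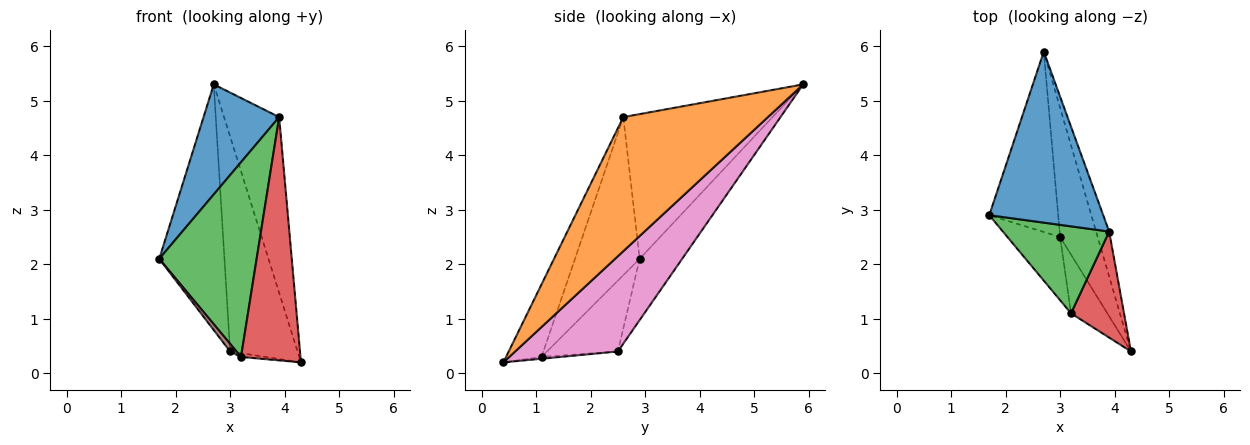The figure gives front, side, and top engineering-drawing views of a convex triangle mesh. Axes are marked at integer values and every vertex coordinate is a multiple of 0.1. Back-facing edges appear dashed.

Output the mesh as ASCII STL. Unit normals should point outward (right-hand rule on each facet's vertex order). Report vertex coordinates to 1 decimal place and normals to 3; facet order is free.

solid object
 facet normal -0.730 -0.370 0.575
  outer loop
   vertex 3.9 2.6 4.7
   vertex 2.7 5.9 5.3
   vertex 1.7 2.9 2.1
  endloop
 endfacet
 facet normal 0.930 0.355 -0.091
  outer loop
   vertex 3.9 2.6 4.7
   vertex 4.3 0.4 0.2
   vertex 2.7 5.9 5.3
  endloop
 endfacet
 facet normal -0.519 -0.781 0.349
  outer loop
   vertex 3.9 2.6 4.7
   vertex 1.7 2.9 2.1
   vertex 3.2 1.1 0.3
  endloop
 endfacet
 facet normal -0.480 -0.804 0.351
  outer loop
   vertex 3.9 2.6 4.7
   vertex 3.2 1.1 0.3
   vertex 4.3 0.4 0.2
  endloop
 endfacet
 facet normal -0.465 0.714 -0.524
  outer loop
   vertex 3.0 2.5 0.4
   vertex 1.7 2.9 2.1
   vertex 2.7 5.9 5.3
  endloop
 endfacet
 facet normal -0.800 -0.072 -0.595
  outer loop
   vertex 3.0 2.5 0.4
   vertex 3.2 1.1 0.3
   vertex 1.7 2.9 2.1
  endloop
 endfacet
 facet normal 0.794 0.521 -0.313
  outer loop
   vertex 3.0 2.5 0.4
   vertex 2.7 5.9 5.3
   vertex 4.3 0.4 0.2
  endloop
 endfacet
 facet normal -0.050 0.064 -0.997
  outer loop
   vertex 3.0 2.5 0.4
   vertex 4.3 0.4 0.2
   vertex 3.2 1.1 0.3
  endloop
 endfacet
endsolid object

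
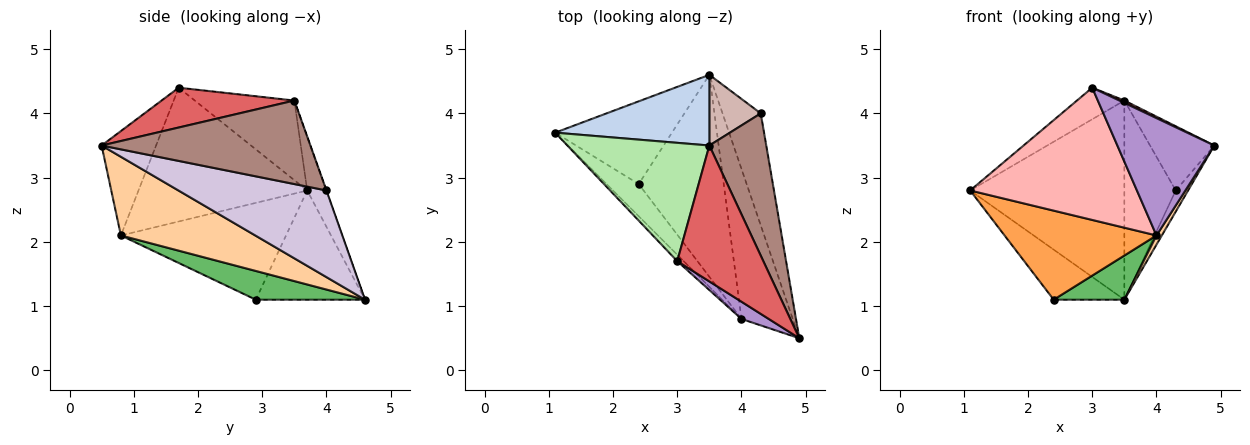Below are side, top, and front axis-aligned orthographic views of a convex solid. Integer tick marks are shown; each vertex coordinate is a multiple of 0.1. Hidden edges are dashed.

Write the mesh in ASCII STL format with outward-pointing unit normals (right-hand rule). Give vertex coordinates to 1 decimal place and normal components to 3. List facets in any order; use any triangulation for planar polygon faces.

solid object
 facet normal -0.625 0.404 -0.668
  outer loop
   vertex 2.4 2.9 1.1
   vertex 1.1 3.7 2.8
   vertex 3.5 4.6 1.1
  endloop
 endfacet
 facet normal -0.116 0.936 0.332
  outer loop
   vertex 3.5 3.5 4.2
   vertex 3.5 4.6 1.1
   vertex 1.1 3.7 2.8
  endloop
 endfacet
 facet normal -0.715 -0.658 -0.237
  outer loop
   vertex 4.0 0.8 2.1
   vertex 1.1 3.7 2.8
   vertex 2.4 2.9 1.1
  endloop
 endfacet
 facet normal 0.837 -0.033 -0.546
  outer loop
   vertex 4.0 0.8 2.1
   vertex 3.5 4.6 1.1
   vertex 4.9 0.5 3.5
  endloop
 endfacet
 facet normal 0.314 -0.203 -0.928
  outer loop
   vertex 4.0 0.8 2.1
   vertex 2.4 2.9 1.1
   vertex 3.5 4.6 1.1
  endloop
 endfacet
 facet normal -0.477 0.227 0.849
  outer loop
   vertex 3.0 1.7 4.4
   vertex 3.5 3.5 4.2
   vertex 1.1 3.7 2.8
  endloop
 endfacet
 facet normal 0.420 -0.016 0.907
  outer loop
   vertex 3.0 1.7 4.4
   vertex 4.9 0.5 3.5
   vertex 3.5 3.5 4.2
  endloop
 endfacet
 facet normal -0.711 -0.703 -0.034
  outer loop
   vertex 3.0 1.7 4.4
   vertex 1.1 3.7 2.8
   vertex 4.0 0.8 2.1
  endloop
 endfacet
 facet normal -0.486 -0.865 0.127
  outer loop
   vertex 3.0 1.7 4.4
   vertex 4.0 0.8 2.1
   vertex 4.9 0.5 3.5
  endloop
 endfacet
 facet normal 0.912 0.076 -0.403
  outer loop
   vertex 4.3 4.0 2.8
   vertex 4.9 0.5 3.5
   vertex 3.5 4.6 1.1
  endloop
 endfacet
 facet normal 0.801 0.246 0.546
  outer loop
   vertex 4.3 4.0 2.8
   vertex 3.5 3.5 4.2
   vertex 4.9 0.5 3.5
  endloop
 endfacet
 facet normal -0.004 0.942 0.334
  outer loop
   vertex 4.3 4.0 2.8
   vertex 3.5 4.6 1.1
   vertex 3.5 3.5 4.2
  endloop
 endfacet
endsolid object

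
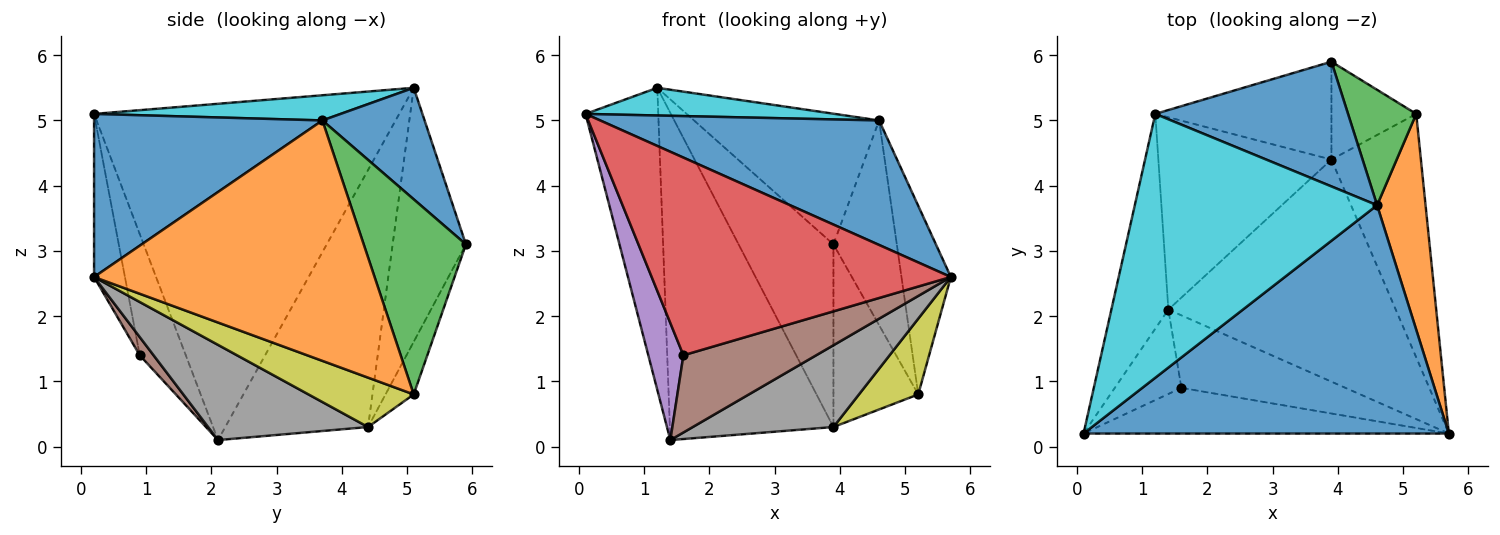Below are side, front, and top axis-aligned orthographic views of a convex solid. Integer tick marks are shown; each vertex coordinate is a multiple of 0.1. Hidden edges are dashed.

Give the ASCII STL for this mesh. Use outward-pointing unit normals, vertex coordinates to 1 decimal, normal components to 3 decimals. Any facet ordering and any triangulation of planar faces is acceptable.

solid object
 facet normal 0.365 -0.446 0.817
  outer loop
   vertex 4.6 3.7 5.0
   vertex 0.1 0.2 5.1
   vertex 5.7 0.2 2.6
  endloop
 endfacet
 facet normal 0.966 0.170 0.195
  outer loop
   vertex 4.6 3.7 5.0
   vertex 5.7 0.2 2.6
   vertex 5.2 5.1 0.8
  endloop
 endfacet
 facet normal 0.815 0.505 0.285
  outer loop
   vertex 4.6 3.7 5.0
   vertex 5.2 5.1 0.8
   vertex 3.9 5.9 3.1
  endloop
 endfacet
 facet normal -0.100 -0.969 -0.224
  outer loop
   vertex 1.6 0.9 1.4
   vertex 5.7 0.2 2.6
   vertex 0.1 0.2 5.1
  endloop
 endfacet
 facet normal -0.729 -0.555 -0.401
  outer loop
   vertex 1.6 0.9 1.4
   vertex 0.1 0.2 5.1
   vertex 1.4 2.1 0.1
  endloop
 endfacet
 facet normal 0.076 -0.727 -0.683
  outer loop
   vertex 1.6 0.9 1.4
   vertex 1.4 2.1 0.1
   vertex 5.7 0.2 2.6
  endloop
 endfacet
 facet normal -0.281 0.846 -0.453
  outer loop
   vertex 3.9 4.4 0.3
   vertex 3.9 5.9 3.1
   vertex 5.2 5.1 0.8
  endloop
 endfacet
 facet normal 0.366 -0.322 -0.873
  outer loop
   vertex 3.9 4.4 0.3
   vertex 5.7 0.2 2.6
   vertex 1.4 2.1 0.1
  endloop
 endfacet
 facet normal 0.466 -0.263 -0.845
  outer loop
   vertex 3.9 4.4 0.3
   vertex 5.2 5.1 0.8
   vertex 5.7 0.2 2.6
  endloop
 endfacet
 facet normal 0.103 -0.104 0.989
  outer loop
   vertex 1.2 5.1 5.5
   vertex 0.1 0.2 5.1
   vertex 4.6 3.7 5.0
  endloop
 endfacet
 facet normal 0.371 0.672 0.641
  outer loop
   vertex 1.2 5.1 5.5
   vertex 4.6 3.7 5.0
   vertex 3.9 5.9 3.1
  endloop
 endfacet
 facet normal -0.960 0.229 -0.163
  outer loop
   vertex 1.2 5.1 5.5
   vertex 1.4 2.1 0.1
   vertex 0.1 0.2 5.1
  endloop
 endfacet
 facet normal -0.563 0.729 -0.390
  outer loop
   vertex 1.2 5.1 5.5
   vertex 3.9 5.9 3.1
   vertex 3.9 4.4 0.3
  endloop
 endfacet
 facet normal -0.601 0.689 -0.405
  outer loop
   vertex 1.2 5.1 5.5
   vertex 3.9 4.4 0.3
   vertex 1.4 2.1 0.1
  endloop
 endfacet
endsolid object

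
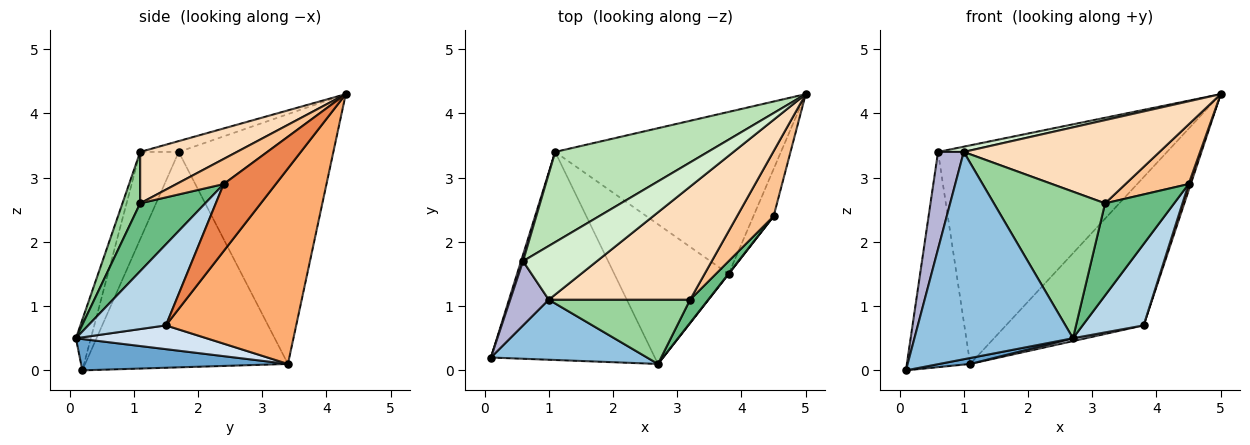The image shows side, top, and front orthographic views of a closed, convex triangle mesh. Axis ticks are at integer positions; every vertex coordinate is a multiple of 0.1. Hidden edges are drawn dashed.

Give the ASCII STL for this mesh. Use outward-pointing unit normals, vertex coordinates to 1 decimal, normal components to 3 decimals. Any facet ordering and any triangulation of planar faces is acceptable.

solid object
 facet normal 0.188 -0.028 -0.982
  outer loop
   vertex 1.1 3.4 0.1
   vertex 2.7 0.1 0.5
   vertex 0.1 0.2 0.0
  endloop
 endfacet
 facet normal -0.090 -0.957 0.277
  outer loop
   vertex 1.0 1.1 3.4
   vertex 0.1 0.2 0.0
   vertex 2.7 0.1 0.5
  endloop
 endfacet
 facet normal 0.786 -0.618 0.003
  outer loop
   vertex 3.8 1.5 0.7
   vertex 4.5 2.4 2.9
   vertex 2.7 0.1 0.5
  endloop
 endfacet
 facet normal 0.203 -0.020 -0.979
  outer loop
   vertex 3.8 1.5 0.7
   vertex 2.7 0.1 0.5
   vertex 1.1 3.4 0.1
  endloop
 endfacet
 facet normal 0.957 -0.039 -0.288
  outer loop
   vertex 3.8 1.5 0.7
   vertex 5.0 4.3 4.3
   vertex 4.5 2.4 2.9
  endloop
 endfacet
 facet normal 0.538 0.569 -0.622
  outer loop
   vertex 3.8 1.5 0.7
   vertex 1.1 3.4 0.1
   vertex 5.0 4.3 4.3
  endloop
 endfacet
 facet normal 0.452 -0.603 0.657
  outer loop
   vertex 3.2 1.1 2.6
   vertex 4.5 2.4 2.9
   vertex 5.0 4.3 4.3
  endloop
 endfacet
 facet normal 0.281 -0.569 0.773
  outer loop
   vertex 3.2 1.1 2.6
   vertex 5.0 4.3 4.3
   vertex 1.0 1.1 3.4
  endloop
 endfacet
 facet normal 0.674 -0.716 0.180
  outer loop
   vertex 3.2 1.1 2.6
   vertex 2.7 0.1 0.5
   vertex 4.5 2.4 2.9
  endloop
 endfacet
 facet normal 0.144 -0.906 0.397
  outer loop
   vertex 3.2 1.1 2.6
   vertex 1.0 1.1 3.4
   vertex 2.7 0.1 0.5
  endloop
 endfacet
 facet normal -0.530 0.784 0.324
  outer loop
   vertex 0.6 1.7 3.4
   vertex 5.0 4.3 4.3
   vertex 1.1 3.4 0.1
  endloop
 endfacet
 facet normal -0.145 -0.096 0.985
  outer loop
   vertex 0.6 1.7 3.4
   vertex 1.0 1.1 3.4
   vertex 5.0 4.3 4.3
  endloop
 endfacet
 facet normal -0.955 0.298 0.009
  outer loop
   vertex 0.6 1.7 3.4
   vertex 1.1 3.4 0.1
   vertex 0.1 0.2 0.0
  endloop
 endfacet
 facet normal -0.781 -0.521 0.345
  outer loop
   vertex 0.6 1.7 3.4
   vertex 0.1 0.2 0.0
   vertex 1.0 1.1 3.4
  endloop
 endfacet
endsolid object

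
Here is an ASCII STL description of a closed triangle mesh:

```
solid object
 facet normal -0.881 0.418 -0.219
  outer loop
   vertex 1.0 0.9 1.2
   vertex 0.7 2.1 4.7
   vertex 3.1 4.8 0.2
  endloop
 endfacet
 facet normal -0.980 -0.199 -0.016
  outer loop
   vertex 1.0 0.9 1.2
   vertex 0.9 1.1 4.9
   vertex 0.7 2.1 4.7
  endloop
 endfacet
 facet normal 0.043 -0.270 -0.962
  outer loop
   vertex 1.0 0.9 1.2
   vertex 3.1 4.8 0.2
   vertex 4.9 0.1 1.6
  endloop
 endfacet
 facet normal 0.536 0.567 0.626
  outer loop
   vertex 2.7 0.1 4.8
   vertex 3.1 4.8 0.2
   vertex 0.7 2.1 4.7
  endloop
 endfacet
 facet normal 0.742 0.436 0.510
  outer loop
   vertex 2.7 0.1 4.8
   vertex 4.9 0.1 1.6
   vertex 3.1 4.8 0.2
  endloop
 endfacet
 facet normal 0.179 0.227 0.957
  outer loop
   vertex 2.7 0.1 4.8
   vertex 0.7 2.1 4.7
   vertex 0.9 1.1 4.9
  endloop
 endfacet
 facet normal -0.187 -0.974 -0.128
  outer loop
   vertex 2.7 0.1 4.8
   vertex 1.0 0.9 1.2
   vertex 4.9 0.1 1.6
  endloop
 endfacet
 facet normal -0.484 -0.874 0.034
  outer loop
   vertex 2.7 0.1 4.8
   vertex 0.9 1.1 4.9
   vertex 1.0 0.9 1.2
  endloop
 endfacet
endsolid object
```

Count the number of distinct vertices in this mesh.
6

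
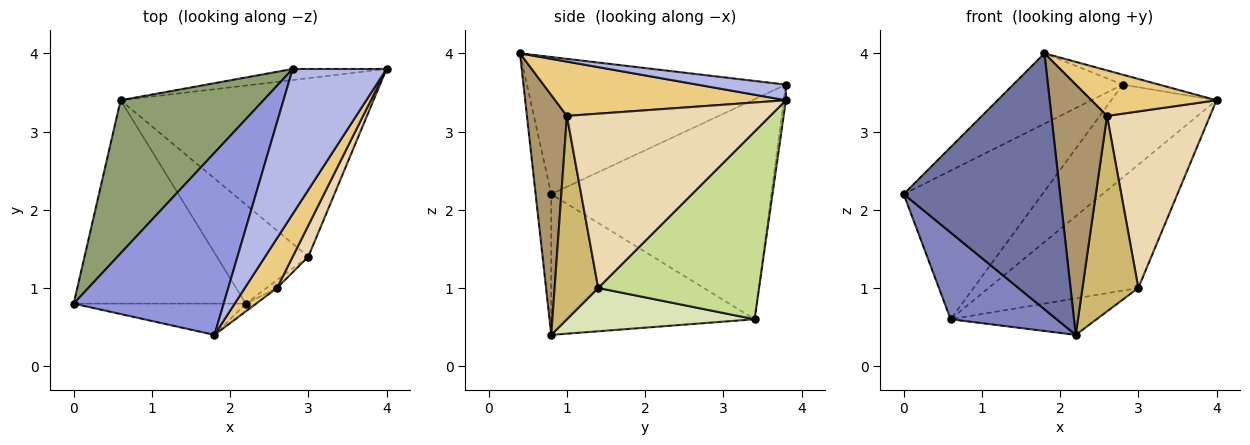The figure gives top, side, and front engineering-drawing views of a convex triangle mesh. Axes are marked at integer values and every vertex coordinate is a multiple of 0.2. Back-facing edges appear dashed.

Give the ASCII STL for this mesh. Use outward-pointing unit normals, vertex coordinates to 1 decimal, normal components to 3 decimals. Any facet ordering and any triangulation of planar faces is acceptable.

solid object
 facet normal -0.099 -0.988 -0.121
  outer loop
   vertex 2.2 0.8 0.4
   vertex 1.8 0.4 4.0
   vertex 0.0 0.8 2.2
  endloop
 endfacet
 facet normal -0.601 -0.314 -0.735
  outer loop
   vertex 0.6 3.4 0.6
   vertex 2.2 0.8 0.4
   vertex 0.0 0.8 2.2
  endloop
 endfacet
 facet normal -0.649 0.274 0.710
  outer loop
   vertex 2.8 3.8 3.6
   vertex 0.0 0.8 2.2
   vertex 1.8 0.4 4.0
  endloop
 endfacet
 facet normal 0.164 0.068 0.984
  outer loop
   vertex 2.8 3.8 3.6
   vertex 1.8 0.4 4.0
   vertex 4.0 3.8 3.4
  endloop
 endfacet
 facet normal -0.741 0.467 0.481
  outer loop
   vertex 2.8 3.8 3.6
   vertex 0.6 3.4 0.6
   vertex 0.0 0.8 2.2
  endloop
 endfacet
 facet normal -0.020 0.993 -0.118
  outer loop
   vertex 2.8 3.8 3.6
   vertex 4.0 3.8 3.4
   vertex 0.6 3.4 0.6
  endloop
 endfacet
 facet normal 0.521 0.485 -0.702
  outer loop
   vertex 3.0 1.4 1.0
   vertex 0.6 3.4 0.6
   vertex 4.0 3.8 3.4
  endloop
 endfacet
 facet normal 0.406 0.316 -0.857
  outer loop
   vertex 3.0 1.4 1.0
   vertex 2.2 0.8 0.4
   vertex 0.6 3.4 0.6
  endloop
 endfacet
 facet normal 0.583 -0.812 -0.025
  outer loop
   vertex 2.6 1.0 3.2
   vertex 1.8 0.4 4.0
   vertex 2.2 0.8 0.4
  endloop
 endfacet
 facet normal 0.615 -0.788 -0.032
  outer loop
   vertex 2.6 1.0 3.2
   vertex 2.2 0.8 0.4
   vertex 3.0 1.4 1.0
  endloop
 endfacet
 facet normal 0.779 -0.423 0.462
  outer loop
   vertex 2.6 1.0 3.2
   vertex 4.0 3.8 3.4
   vertex 1.8 0.4 4.0
  endloop
 endfacet
 facet normal 0.889 -0.450 0.080
  outer loop
   vertex 2.6 1.0 3.2
   vertex 3.0 1.4 1.0
   vertex 4.0 3.8 3.4
  endloop
 endfacet
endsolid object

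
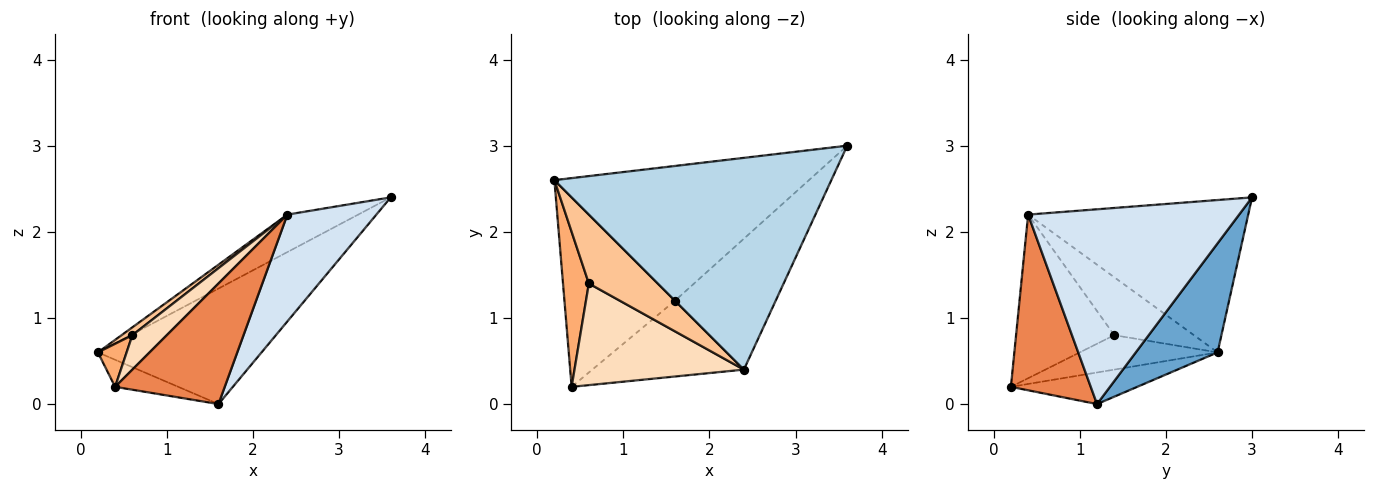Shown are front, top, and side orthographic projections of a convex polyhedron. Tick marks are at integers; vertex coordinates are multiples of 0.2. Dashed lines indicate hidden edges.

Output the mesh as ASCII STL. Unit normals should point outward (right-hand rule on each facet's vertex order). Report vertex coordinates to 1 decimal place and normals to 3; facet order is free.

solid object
 facet normal 0.309 0.619 -0.722
  outer loop
   vertex 1.6 1.2 0.0
   vertex 0.2 2.6 0.6
   vertex 3.6 3.0 2.4
  endloop
 endfacet
 facet normal -0.272 0.136 -0.953
  outer loop
   vertex 1.6 1.2 0.0
   vertex 0.4 0.2 0.2
   vertex 0.2 2.6 0.6
  endloop
 endfacet
 facet normal -0.476 0.153 0.866
  outer loop
   vertex 2.4 0.4 2.2
   vertex 3.6 3.0 2.4
   vertex 0.2 2.6 0.6
  endloop
 endfacet
 facet normal 0.832 -0.351 -0.430
  outer loop
   vertex 2.4 0.4 2.2
   vertex 1.6 1.2 0.0
   vertex 3.6 3.0 2.4
  endloop
 endfacet
 facet normal 0.525 -0.721 -0.453
  outer loop
   vertex 2.4 0.4 2.2
   vertex 0.4 0.2 0.2
   vertex 1.6 1.2 0.0
  endloop
 endfacet
 facet normal -0.789 -0.164 0.592
  outer loop
   vertex 0.6 1.4 0.8
   vertex 0.2 2.6 0.6
   vertex 0.4 0.2 0.2
  endloop
 endfacet
 facet normal -0.641 -0.087 0.762
  outer loop
   vertex 0.6 1.4 0.8
   vertex 2.4 0.4 2.2
   vertex 0.2 2.6 0.6
  endloop
 endfacet
 facet normal -0.675 -0.237 0.699
  outer loop
   vertex 0.6 1.4 0.8
   vertex 0.4 0.2 0.2
   vertex 2.4 0.4 2.2
  endloop
 endfacet
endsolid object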